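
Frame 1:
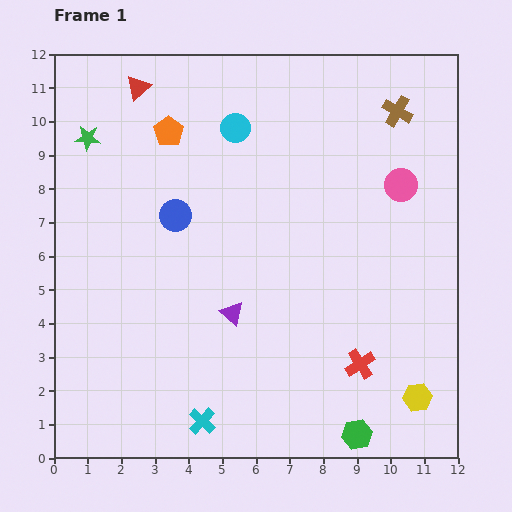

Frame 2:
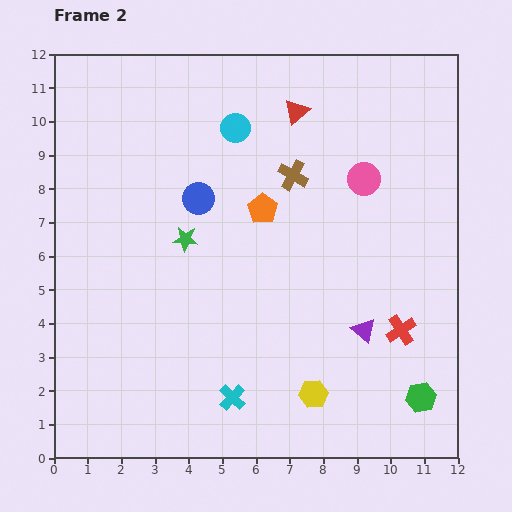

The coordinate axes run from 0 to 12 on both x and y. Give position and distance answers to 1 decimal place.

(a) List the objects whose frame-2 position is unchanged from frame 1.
the cyan circle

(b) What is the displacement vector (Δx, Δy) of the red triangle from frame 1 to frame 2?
(4.7, -0.7)

The red triangle was at (2.5, 11.0) in frame 1 and (7.2, 10.3) in frame 2.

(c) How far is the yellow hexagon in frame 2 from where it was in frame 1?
3.1

The yellow hexagon moved from (10.8, 1.8) to (7.7, 1.9), a distance of √(3.1² + 0.1²) ≈ 3.1.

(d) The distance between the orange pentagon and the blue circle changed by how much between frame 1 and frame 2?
-0.6

Distance in frame 1: 2.5. Distance in frame 2: 1.9.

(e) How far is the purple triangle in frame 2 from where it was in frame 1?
3.9

The purple triangle moved from (5.3, 4.3) to (9.2, 3.8), a distance of √(3.9² + 0.5²) ≈ 3.9.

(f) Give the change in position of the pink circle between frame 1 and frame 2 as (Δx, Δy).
(-1.1, 0.2)

The pink circle was at (10.3, 8.1) in frame 1 and (9.2, 8.3) in frame 2.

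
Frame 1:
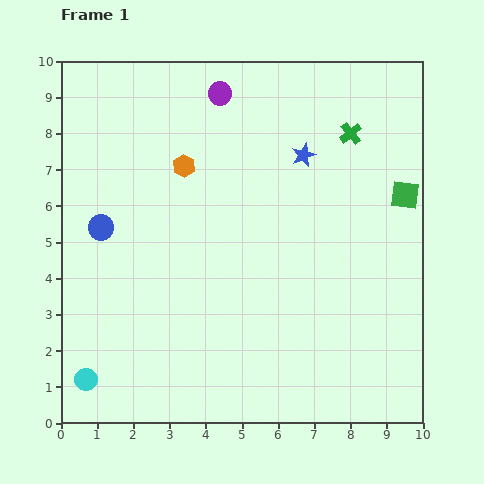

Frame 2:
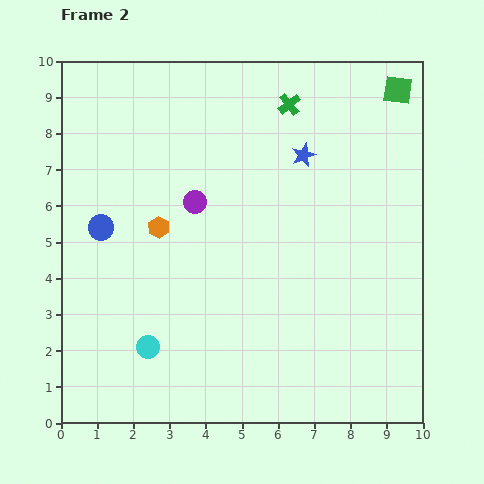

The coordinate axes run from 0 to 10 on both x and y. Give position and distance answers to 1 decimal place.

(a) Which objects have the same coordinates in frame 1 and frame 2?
the blue circle, the blue star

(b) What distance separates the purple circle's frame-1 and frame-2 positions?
3.1

The purple circle moved from (4.4, 9.1) to (3.7, 6.1), a distance of √(0.7² + 3.0²) ≈ 3.1.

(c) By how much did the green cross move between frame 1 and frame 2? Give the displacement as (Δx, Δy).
(-1.7, 0.8)

The green cross was at (8.0, 8.0) in frame 1 and (6.3, 8.8) in frame 2.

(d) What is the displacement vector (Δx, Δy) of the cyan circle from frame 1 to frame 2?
(1.7, 0.9)

The cyan circle was at (0.7, 1.2) in frame 1 and (2.4, 2.1) in frame 2.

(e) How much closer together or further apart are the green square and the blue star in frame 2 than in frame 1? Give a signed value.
+0.2

Distance in frame 1: 3.0. Distance in frame 2: 3.2.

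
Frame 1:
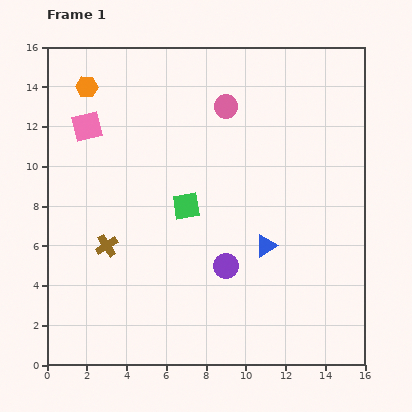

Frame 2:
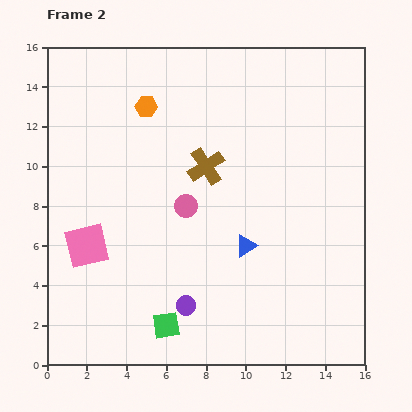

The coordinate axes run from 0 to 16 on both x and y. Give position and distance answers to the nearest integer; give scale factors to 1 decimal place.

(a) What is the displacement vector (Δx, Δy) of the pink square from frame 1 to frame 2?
(0, -6)

The pink square was at (2, 12) in frame 1 and (2, 6) in frame 2.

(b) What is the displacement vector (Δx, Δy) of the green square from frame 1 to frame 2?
(-1, -6)

The green square was at (7, 8) in frame 1 and (6, 2) in frame 2.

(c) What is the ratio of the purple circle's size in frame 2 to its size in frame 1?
0.8×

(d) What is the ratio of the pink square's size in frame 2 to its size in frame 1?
1.4×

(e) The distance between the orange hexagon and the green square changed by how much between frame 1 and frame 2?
+3

Distance in frame 1: 8. Distance in frame 2: 11.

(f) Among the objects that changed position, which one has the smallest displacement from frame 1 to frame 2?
the blue triangle

(moved 1)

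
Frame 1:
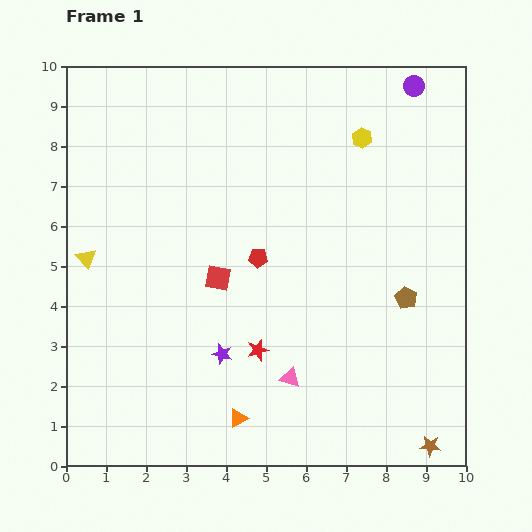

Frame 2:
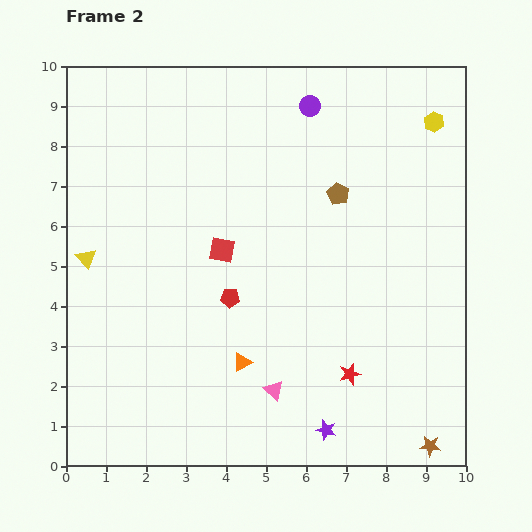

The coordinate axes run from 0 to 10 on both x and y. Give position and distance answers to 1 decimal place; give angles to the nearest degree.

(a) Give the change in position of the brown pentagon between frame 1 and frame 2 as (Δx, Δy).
(-1.7, 2.6)

The brown pentagon was at (8.5, 4.2) in frame 1 and (6.8, 6.8) in frame 2.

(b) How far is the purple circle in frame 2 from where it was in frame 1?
2.6

The purple circle moved from (8.7, 9.5) to (6.1, 9.0), a distance of √(2.6² + 0.5²) ≈ 2.6.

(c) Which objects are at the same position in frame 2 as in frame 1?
the yellow triangle, the brown star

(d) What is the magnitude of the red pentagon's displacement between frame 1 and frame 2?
1.2

The red pentagon moved from (4.8, 5.2) to (4.1, 4.2), a distance of √(0.7² + 1.0²) ≈ 1.2.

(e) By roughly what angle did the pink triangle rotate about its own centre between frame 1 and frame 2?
26° clockwise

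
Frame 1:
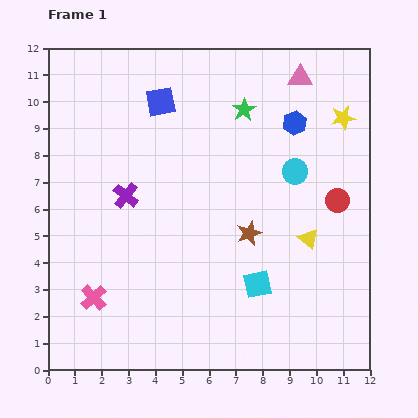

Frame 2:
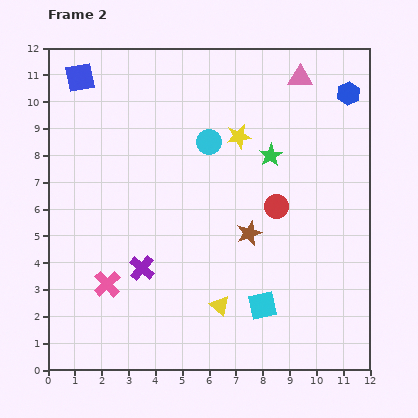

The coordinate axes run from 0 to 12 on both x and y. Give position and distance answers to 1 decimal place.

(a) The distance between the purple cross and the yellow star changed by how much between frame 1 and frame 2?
-2.5

Distance in frame 1: 8.6. Distance in frame 2: 6.1.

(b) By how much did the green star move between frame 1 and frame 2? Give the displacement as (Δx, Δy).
(1.0, -1.7)

The green star was at (7.3, 9.7) in frame 1 and (8.3, 8.0) in frame 2.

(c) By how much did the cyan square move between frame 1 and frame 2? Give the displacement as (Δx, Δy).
(0.2, -0.8)

The cyan square was at (7.8, 3.2) in frame 1 and (8.0, 2.4) in frame 2.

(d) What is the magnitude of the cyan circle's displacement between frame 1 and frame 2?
3.4

The cyan circle moved from (9.2, 7.4) to (6.0, 8.5), a distance of √(3.2² + 1.1²) ≈ 3.4.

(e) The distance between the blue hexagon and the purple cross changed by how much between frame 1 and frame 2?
+3.2

Distance in frame 1: 6.9. Distance in frame 2: 10.1.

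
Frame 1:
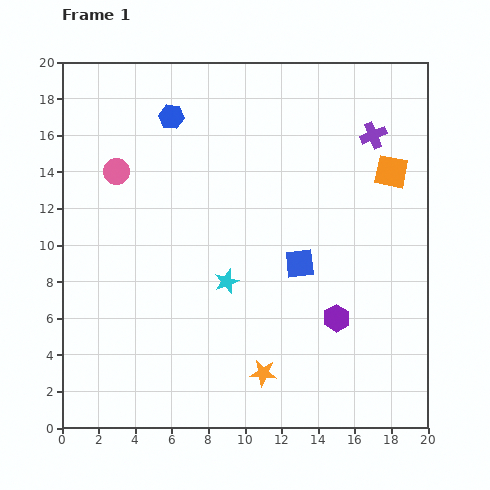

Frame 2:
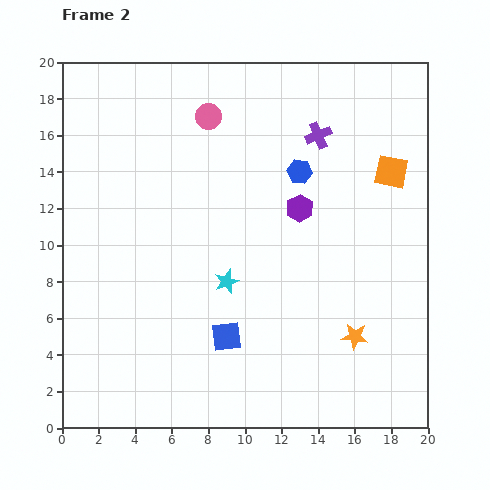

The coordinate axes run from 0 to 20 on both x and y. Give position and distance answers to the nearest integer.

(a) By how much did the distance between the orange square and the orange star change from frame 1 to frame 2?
-4

Distance in frame 1: 13. Distance in frame 2: 9.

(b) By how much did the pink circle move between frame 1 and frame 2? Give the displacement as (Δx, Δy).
(5, 3)

The pink circle was at (3, 14) in frame 1 and (8, 17) in frame 2.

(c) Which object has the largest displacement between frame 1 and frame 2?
the blue hexagon

(moved 8; next 6)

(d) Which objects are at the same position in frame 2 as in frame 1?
the orange square, the cyan star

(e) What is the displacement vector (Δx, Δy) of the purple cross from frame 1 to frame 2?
(-3, 0)

The purple cross was at (17, 16) in frame 1 and (14, 16) in frame 2.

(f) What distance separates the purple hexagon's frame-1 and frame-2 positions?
6

The purple hexagon moved from (15, 6) to (13, 12), a distance of √(2² + 6²) ≈ 6.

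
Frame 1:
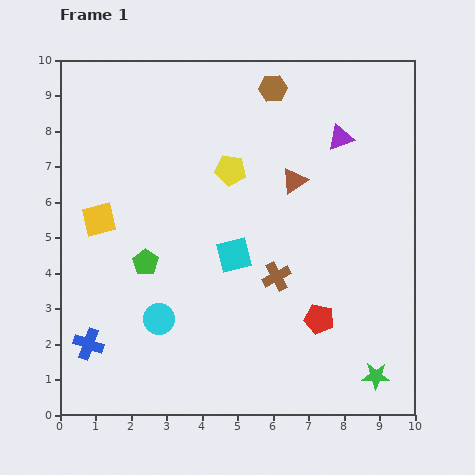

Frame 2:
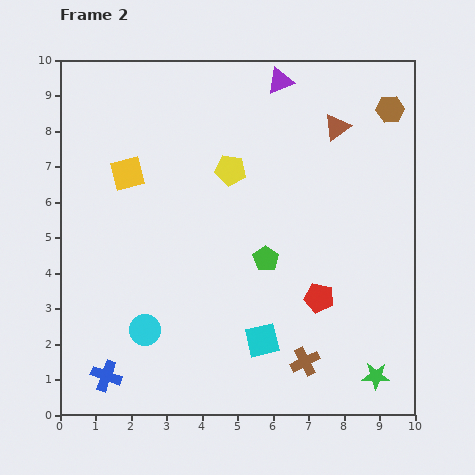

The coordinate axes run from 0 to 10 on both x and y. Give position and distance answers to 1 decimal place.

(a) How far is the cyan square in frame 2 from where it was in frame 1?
2.5

The cyan square moved from (4.9, 4.5) to (5.7, 2.1), a distance of √(0.8² + 2.4²) ≈ 2.5.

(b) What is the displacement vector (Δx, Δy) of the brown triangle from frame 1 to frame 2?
(1.2, 1.5)

The brown triangle was at (6.6, 6.6) in frame 1 and (7.8, 8.1) in frame 2.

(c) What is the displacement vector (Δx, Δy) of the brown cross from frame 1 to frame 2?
(0.8, -2.4)

The brown cross was at (6.1, 3.9) in frame 1 and (6.9, 1.5) in frame 2.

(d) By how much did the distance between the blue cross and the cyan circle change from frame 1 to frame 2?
-0.4

Distance in frame 1: 2.1. Distance in frame 2: 1.7.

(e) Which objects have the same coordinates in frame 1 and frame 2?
the yellow pentagon, the green star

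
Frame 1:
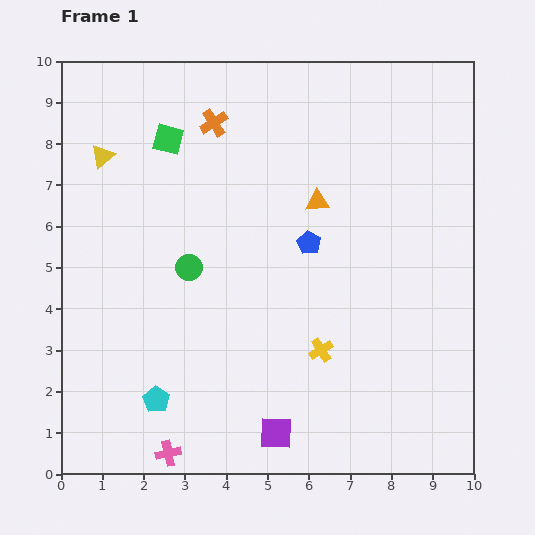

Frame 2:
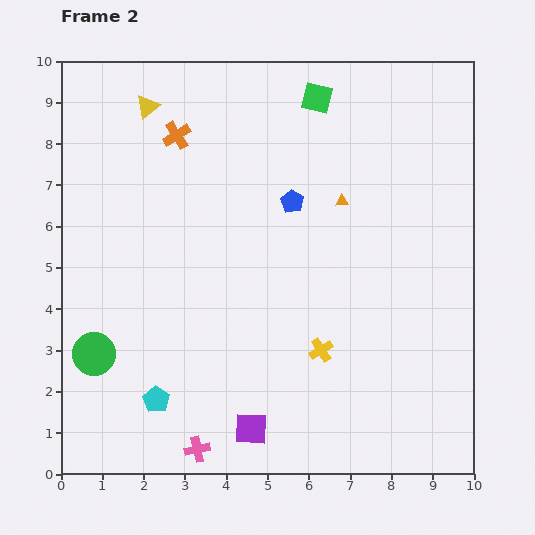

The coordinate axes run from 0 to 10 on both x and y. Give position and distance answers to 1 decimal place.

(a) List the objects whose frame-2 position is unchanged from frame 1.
the yellow cross, the cyan pentagon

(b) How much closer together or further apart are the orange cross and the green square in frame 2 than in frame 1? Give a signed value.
+2.3

Distance in frame 1: 1.2. Distance in frame 2: 3.5.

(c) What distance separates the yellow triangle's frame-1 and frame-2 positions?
1.6

The yellow triangle moved from (1.0, 7.7) to (2.1, 8.9), a distance of √(1.1² + 1.2²) ≈ 1.6.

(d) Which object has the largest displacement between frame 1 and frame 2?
the green square

(moved 3.7; next 3.1)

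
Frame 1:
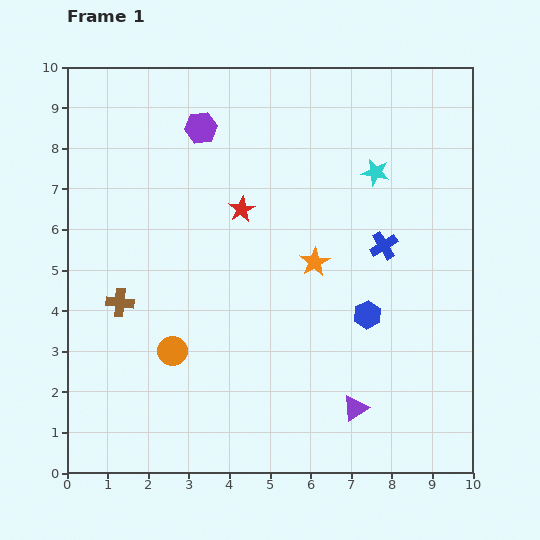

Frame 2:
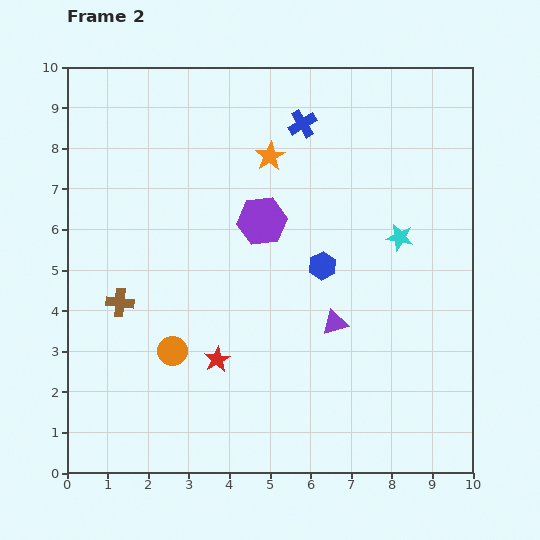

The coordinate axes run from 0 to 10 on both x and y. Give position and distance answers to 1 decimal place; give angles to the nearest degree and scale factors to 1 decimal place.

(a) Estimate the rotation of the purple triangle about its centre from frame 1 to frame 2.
17° clockwise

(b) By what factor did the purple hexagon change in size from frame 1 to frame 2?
1.5×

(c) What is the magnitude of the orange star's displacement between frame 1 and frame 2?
2.8

The orange star moved from (6.1, 5.2) to (5.0, 7.8), a distance of √(1.1² + 2.6²) ≈ 2.8.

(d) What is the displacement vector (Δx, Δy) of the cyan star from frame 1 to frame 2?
(0.6, -1.6)

The cyan star was at (7.6, 7.4) in frame 1 and (8.2, 5.8) in frame 2.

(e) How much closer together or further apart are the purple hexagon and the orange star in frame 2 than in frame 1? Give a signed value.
-2.7

Distance in frame 1: 4.3. Distance in frame 2: 1.6.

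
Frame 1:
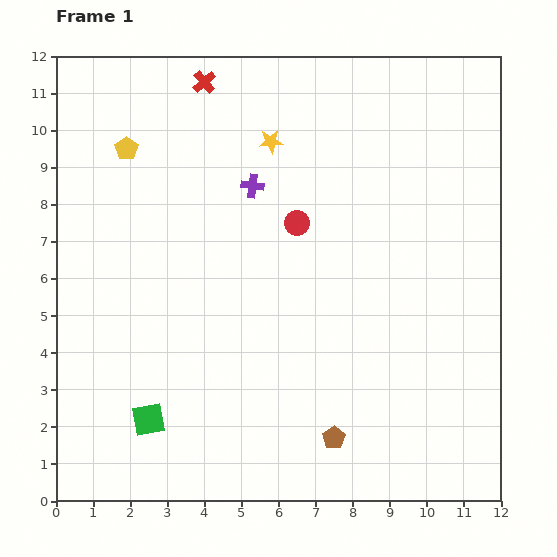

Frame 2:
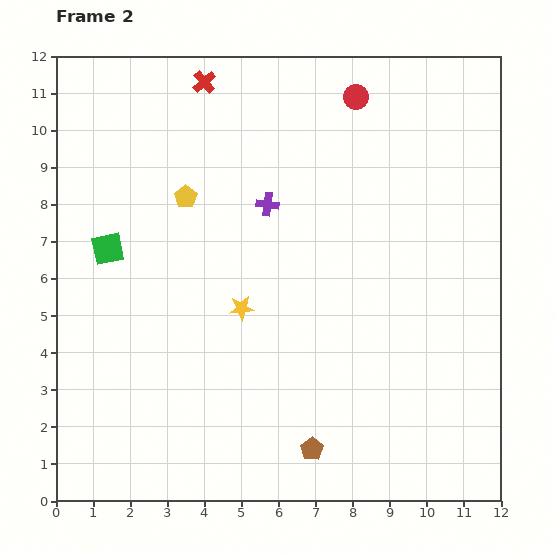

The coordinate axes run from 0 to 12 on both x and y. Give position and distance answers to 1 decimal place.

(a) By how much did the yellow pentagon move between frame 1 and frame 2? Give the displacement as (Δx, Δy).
(1.6, -1.3)

The yellow pentagon was at (1.9, 9.5) in frame 1 and (3.5, 8.2) in frame 2.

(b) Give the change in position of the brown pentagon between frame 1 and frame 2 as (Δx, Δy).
(-0.6, -0.3)

The brown pentagon was at (7.5, 1.7) in frame 1 and (6.9, 1.4) in frame 2.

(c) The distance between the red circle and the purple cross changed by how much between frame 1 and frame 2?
+2.2

Distance in frame 1: 1.6. Distance in frame 2: 3.8.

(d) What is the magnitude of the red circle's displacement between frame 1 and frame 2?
3.8

The red circle moved from (6.5, 7.5) to (8.1, 10.9), a distance of √(1.6² + 3.4²) ≈ 3.8.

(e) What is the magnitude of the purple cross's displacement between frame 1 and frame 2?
0.6

The purple cross moved from (5.3, 8.5) to (5.7, 8.0), a distance of √(0.4² + 0.5²) ≈ 0.6.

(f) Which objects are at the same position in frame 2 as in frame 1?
the red cross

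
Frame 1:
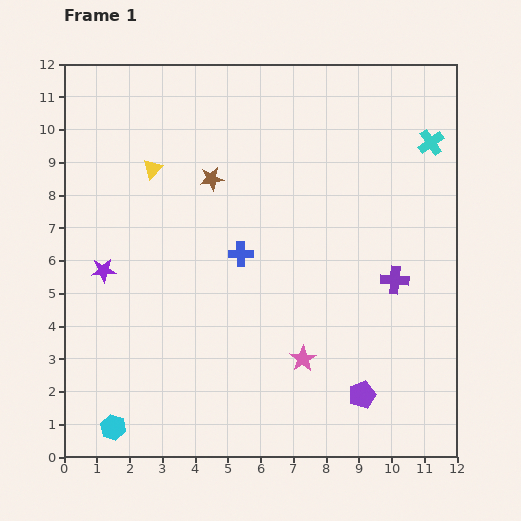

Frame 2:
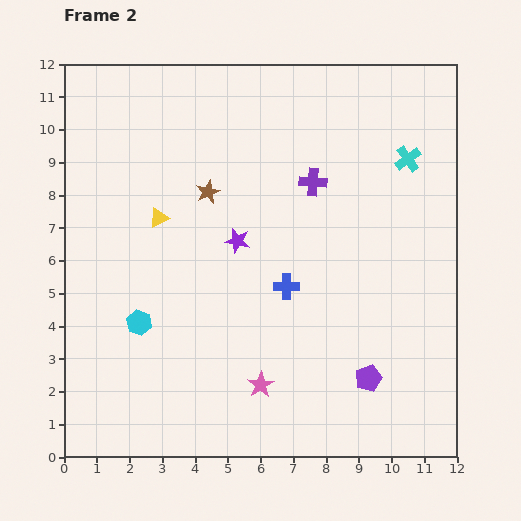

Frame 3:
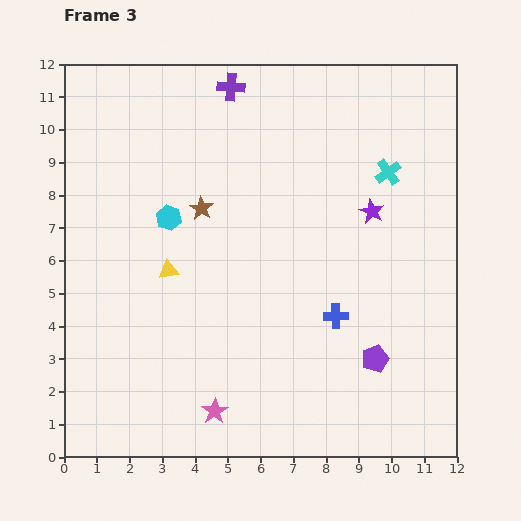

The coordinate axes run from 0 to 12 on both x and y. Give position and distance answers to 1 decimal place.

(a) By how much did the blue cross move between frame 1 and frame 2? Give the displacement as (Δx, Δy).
(1.4, -1.0)

The blue cross was at (5.4, 6.2) in frame 1 and (6.8, 5.2) in frame 2.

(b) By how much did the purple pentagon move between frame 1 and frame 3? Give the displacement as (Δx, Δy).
(0.4, 1.1)

The purple pentagon was at (9.1, 1.9) in frame 1 and (9.5, 3.0) in frame 3.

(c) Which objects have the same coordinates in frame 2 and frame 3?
none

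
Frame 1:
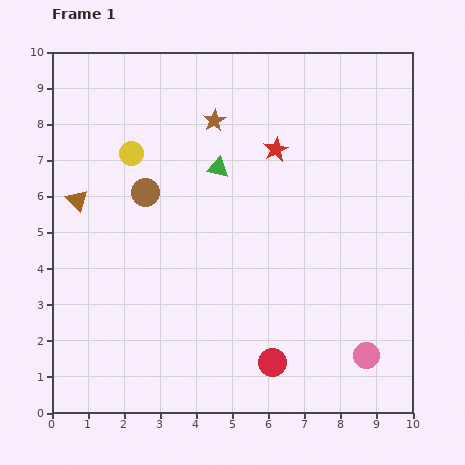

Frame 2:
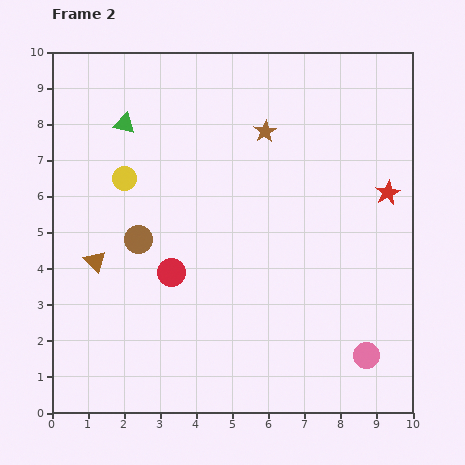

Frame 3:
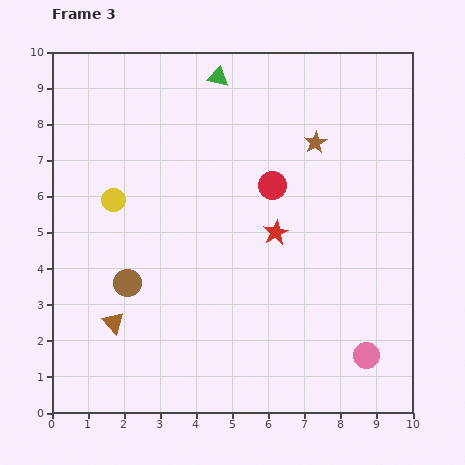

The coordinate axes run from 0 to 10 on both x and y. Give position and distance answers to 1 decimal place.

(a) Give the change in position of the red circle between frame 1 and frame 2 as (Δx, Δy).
(-2.8, 2.5)

The red circle was at (6.1, 1.4) in frame 1 and (3.3, 3.9) in frame 2.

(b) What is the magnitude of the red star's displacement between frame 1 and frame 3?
2.3

The red star moved from (6.2, 7.3) to (6.2, 5.0), a distance of √(0.0² + 2.3²) ≈ 2.3.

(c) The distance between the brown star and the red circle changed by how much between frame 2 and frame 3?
-3.0

Distance in frame 2: 4.7. Distance in frame 3: 1.7.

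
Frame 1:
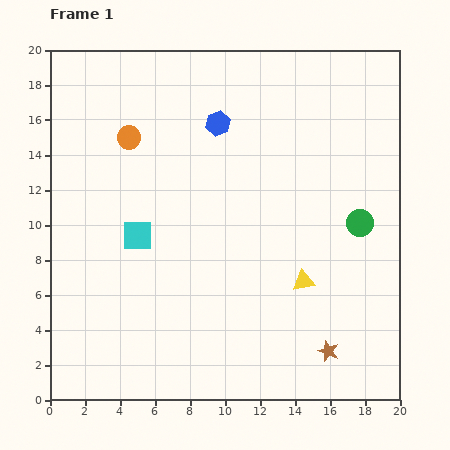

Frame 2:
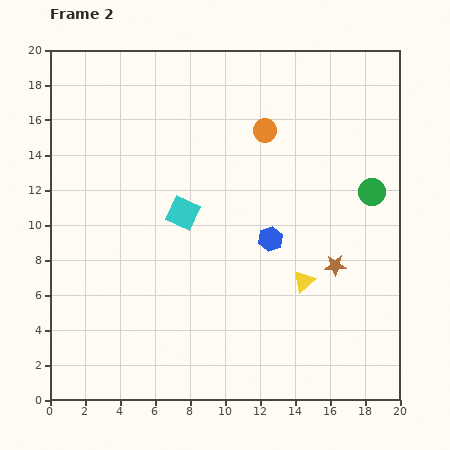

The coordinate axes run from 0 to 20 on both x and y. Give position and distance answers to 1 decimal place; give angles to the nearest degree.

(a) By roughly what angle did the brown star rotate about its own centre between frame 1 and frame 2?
23° counter-clockwise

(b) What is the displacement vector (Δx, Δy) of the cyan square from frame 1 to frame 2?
(2.6, 1.3)

The cyan square was at (5.0, 9.4) in frame 1 and (7.6, 10.7) in frame 2.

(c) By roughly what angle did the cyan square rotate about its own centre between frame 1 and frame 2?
26° clockwise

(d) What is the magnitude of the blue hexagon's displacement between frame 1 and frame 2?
7.2

The blue hexagon moved from (9.6, 15.8) to (12.6, 9.2), a distance of √(3.0² + 6.6²) ≈ 7.2.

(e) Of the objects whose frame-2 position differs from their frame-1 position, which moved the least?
the green circle

(moved 1.9)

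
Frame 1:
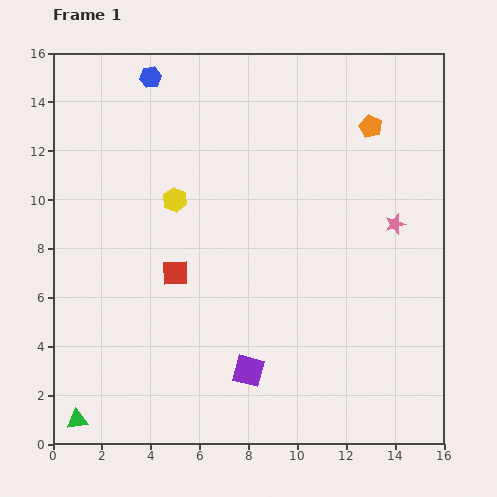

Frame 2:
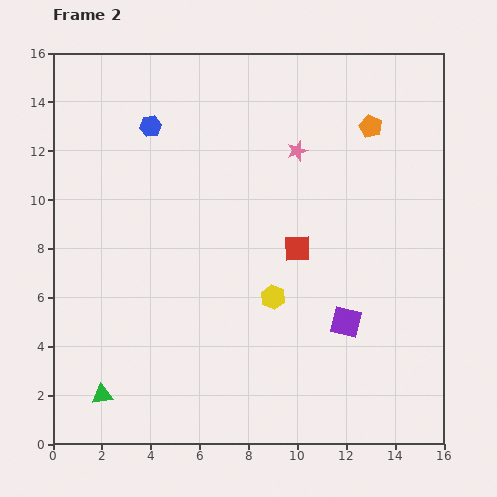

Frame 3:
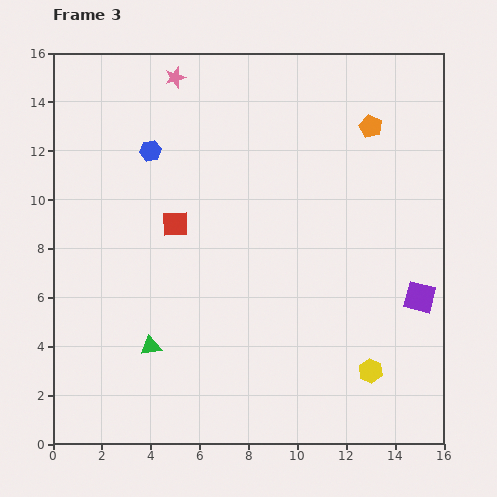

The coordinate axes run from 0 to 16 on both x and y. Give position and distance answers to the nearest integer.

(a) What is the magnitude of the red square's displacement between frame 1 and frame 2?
5

The red square moved from (5, 7) to (10, 8), a distance of √(5² + 1²) ≈ 5.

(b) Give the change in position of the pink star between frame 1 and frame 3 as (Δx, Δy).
(-9, 6)

The pink star was at (14, 9) in frame 1 and (5, 15) in frame 3.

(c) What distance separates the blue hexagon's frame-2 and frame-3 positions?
1

The blue hexagon moved from (4, 13) to (4, 12), a distance of √(0² + 1²) ≈ 1.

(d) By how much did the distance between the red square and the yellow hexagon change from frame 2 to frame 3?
+8

Distance in frame 2: 2. Distance in frame 3: 10.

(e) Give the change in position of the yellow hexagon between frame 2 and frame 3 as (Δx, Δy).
(4, -3)

The yellow hexagon was at (9, 6) in frame 2 and (13, 3) in frame 3.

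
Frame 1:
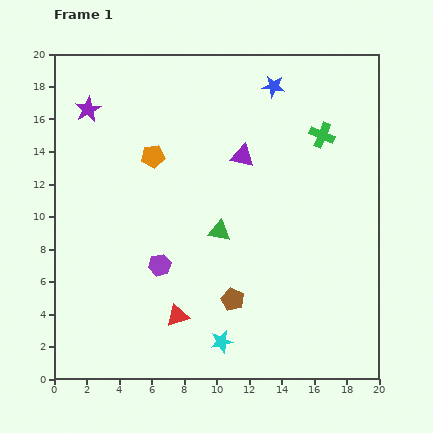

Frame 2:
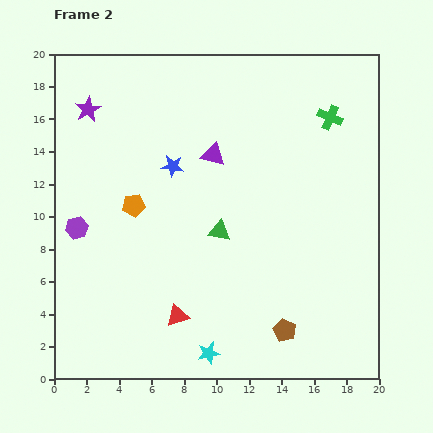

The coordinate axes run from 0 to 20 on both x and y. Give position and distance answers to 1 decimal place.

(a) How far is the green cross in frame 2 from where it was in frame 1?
1.2

The green cross moved from (16.5, 15.0) to (17.0, 16.1), a distance of √(0.5² + 1.1²) ≈ 1.2.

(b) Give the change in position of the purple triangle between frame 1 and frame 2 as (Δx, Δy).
(-1.8, 0.1)

The purple triangle was at (11.6, 13.7) in frame 1 and (9.8, 13.8) in frame 2.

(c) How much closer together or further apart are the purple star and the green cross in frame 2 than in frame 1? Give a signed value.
+0.4

Distance in frame 1: 14.5. Distance in frame 2: 14.9.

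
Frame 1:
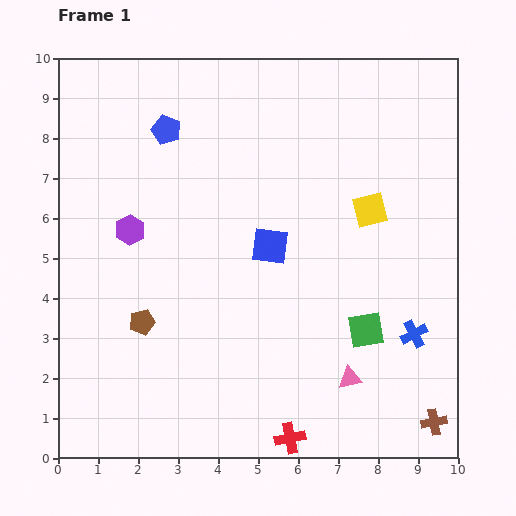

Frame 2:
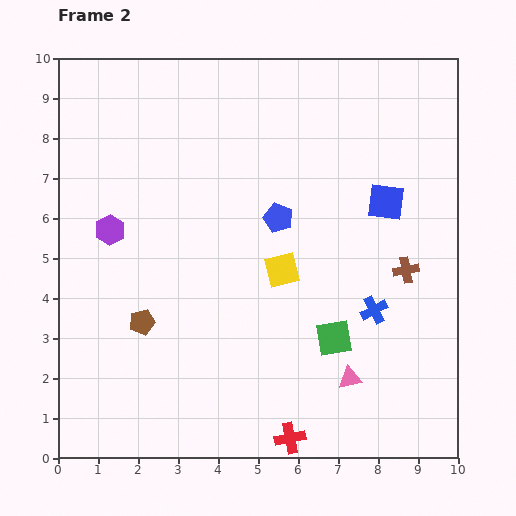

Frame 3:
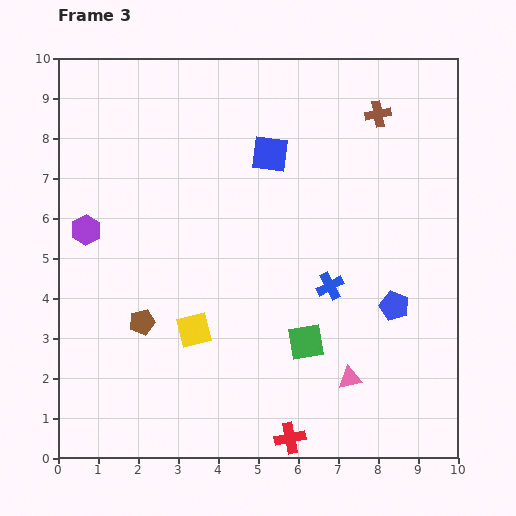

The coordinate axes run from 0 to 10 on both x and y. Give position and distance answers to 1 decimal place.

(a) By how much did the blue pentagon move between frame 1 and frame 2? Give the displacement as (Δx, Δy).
(2.8, -2.2)

The blue pentagon was at (2.7, 8.2) in frame 1 and (5.5, 6.0) in frame 2.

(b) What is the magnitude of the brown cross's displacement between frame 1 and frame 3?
7.8

The brown cross moved from (9.4, 0.9) to (8.0, 8.6), a distance of √(1.4² + 7.7²) ≈ 7.8.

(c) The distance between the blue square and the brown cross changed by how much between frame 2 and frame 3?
+1.1

Distance in frame 2: 1.8. Distance in frame 3: 2.9.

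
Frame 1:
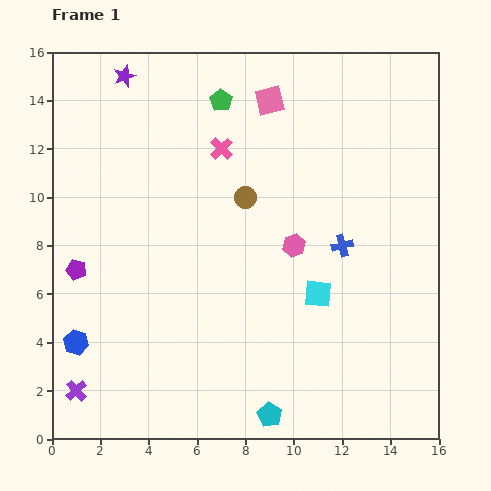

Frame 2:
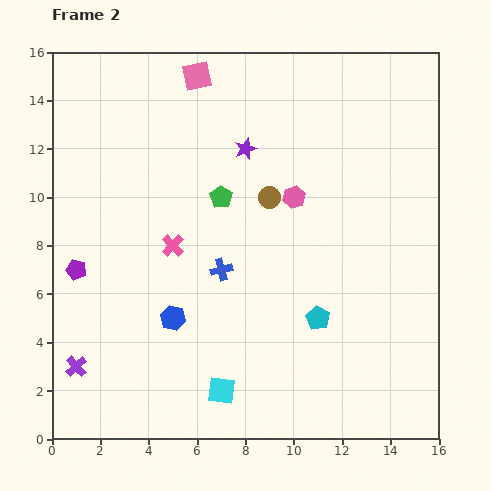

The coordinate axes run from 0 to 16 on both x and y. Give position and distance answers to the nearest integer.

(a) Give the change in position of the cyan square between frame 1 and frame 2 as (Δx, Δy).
(-4, -4)

The cyan square was at (11, 6) in frame 1 and (7, 2) in frame 2.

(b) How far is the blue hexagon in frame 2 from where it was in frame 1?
4

The blue hexagon moved from (1, 4) to (5, 5), a distance of √(4² + 1²) ≈ 4.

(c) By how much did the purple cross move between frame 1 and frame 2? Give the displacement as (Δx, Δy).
(0, 1)

The purple cross was at (1, 2) in frame 1 and (1, 3) in frame 2.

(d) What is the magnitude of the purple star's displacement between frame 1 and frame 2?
6

The purple star moved from (3, 15) to (8, 12), a distance of √(5² + 3²) ≈ 6.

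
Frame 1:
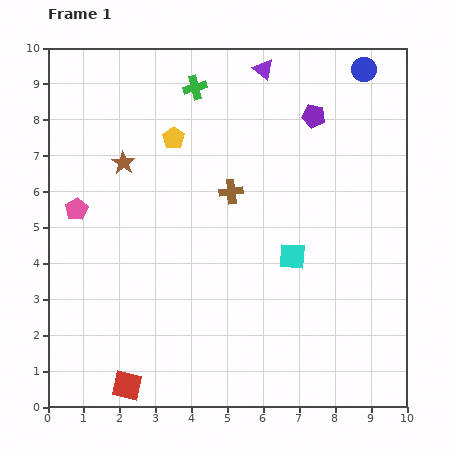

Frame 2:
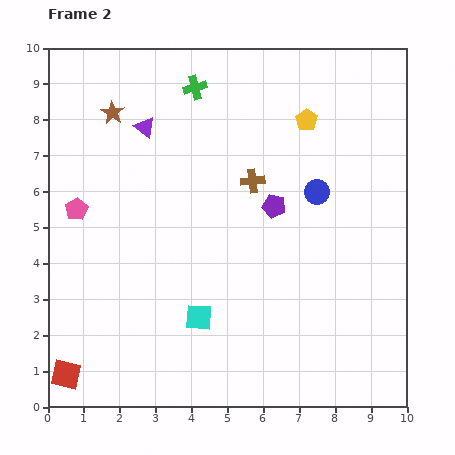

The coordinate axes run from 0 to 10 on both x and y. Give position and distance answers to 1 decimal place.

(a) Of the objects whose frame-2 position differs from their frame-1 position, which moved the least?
the brown cross

(moved 0.7)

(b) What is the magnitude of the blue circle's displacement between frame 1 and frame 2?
3.6

The blue circle moved from (8.8, 9.4) to (7.5, 6.0), a distance of √(1.3² + 3.4²) ≈ 3.6.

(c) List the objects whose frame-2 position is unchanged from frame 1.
the green cross, the pink pentagon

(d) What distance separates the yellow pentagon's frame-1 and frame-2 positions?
3.7

The yellow pentagon moved from (3.5, 7.5) to (7.2, 8.0), a distance of √(3.7² + 0.5²) ≈ 3.7.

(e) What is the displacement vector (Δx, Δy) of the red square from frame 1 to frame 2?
(-1.7, 0.3)

The red square was at (2.2, 0.6) in frame 1 and (0.5, 0.9) in frame 2.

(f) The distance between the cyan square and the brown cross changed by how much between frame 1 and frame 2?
+1.6

Distance in frame 1: 2.5. Distance in frame 2: 4.1.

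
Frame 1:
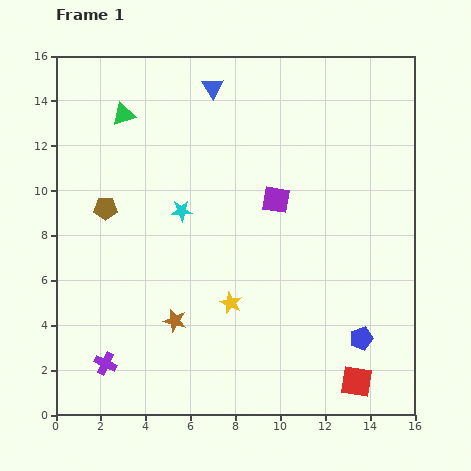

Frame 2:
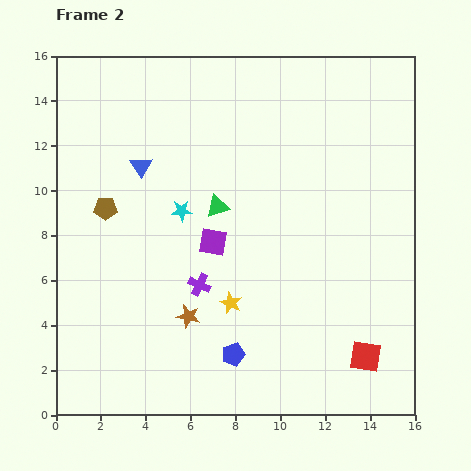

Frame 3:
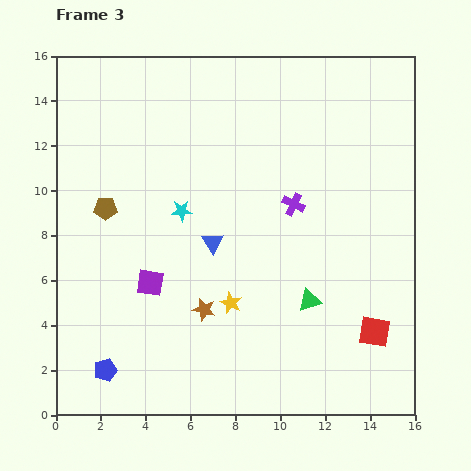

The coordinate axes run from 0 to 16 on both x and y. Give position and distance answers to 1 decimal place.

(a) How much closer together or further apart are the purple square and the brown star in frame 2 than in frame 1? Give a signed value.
-3.5

Distance in frame 1: 7.0. Distance in frame 2: 3.5.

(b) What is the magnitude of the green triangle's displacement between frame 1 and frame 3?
11.7

The green triangle moved from (3.0, 13.4) to (11.3, 5.1), a distance of √(8.3² + 8.3²) ≈ 11.7.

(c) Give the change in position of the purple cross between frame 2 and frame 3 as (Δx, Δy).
(4.2, 3.6)

The purple cross was at (6.4, 5.8) in frame 2 and (10.6, 9.4) in frame 3.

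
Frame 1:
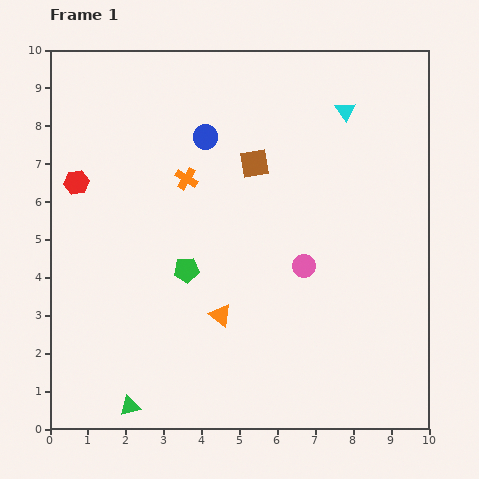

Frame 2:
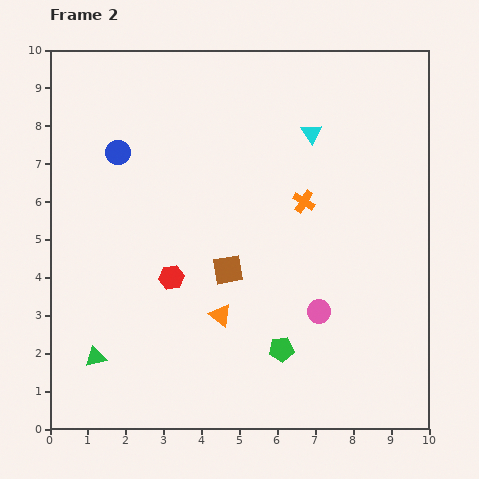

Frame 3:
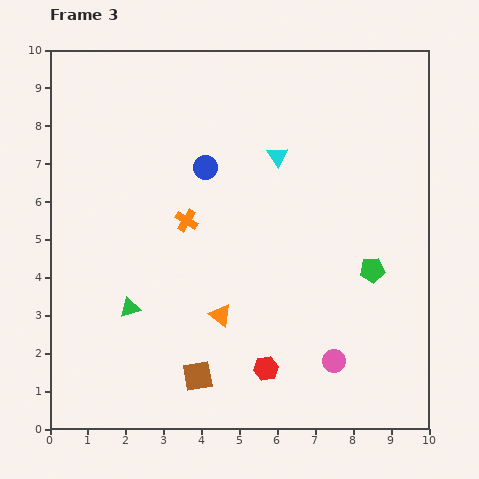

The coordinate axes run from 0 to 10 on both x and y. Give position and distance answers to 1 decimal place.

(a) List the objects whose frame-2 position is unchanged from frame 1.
the orange triangle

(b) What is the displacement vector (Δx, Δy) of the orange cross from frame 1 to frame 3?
(0.0, -1.1)

The orange cross was at (3.6, 6.6) in frame 1 and (3.6, 5.5) in frame 3.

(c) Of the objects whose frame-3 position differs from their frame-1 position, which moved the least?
the blue circle

(moved 0.8)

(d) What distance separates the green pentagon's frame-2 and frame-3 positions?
3.2

The green pentagon moved from (6.1, 2.1) to (8.5, 4.2), a distance of √(2.4² + 2.1²) ≈ 3.2.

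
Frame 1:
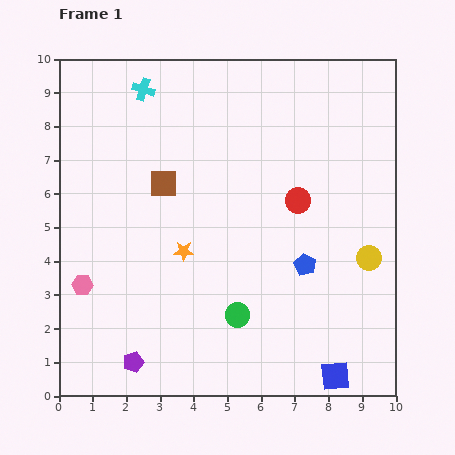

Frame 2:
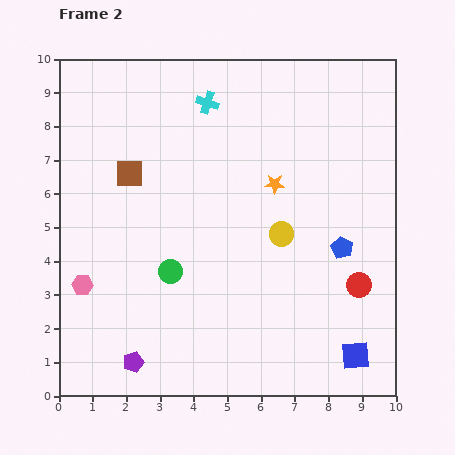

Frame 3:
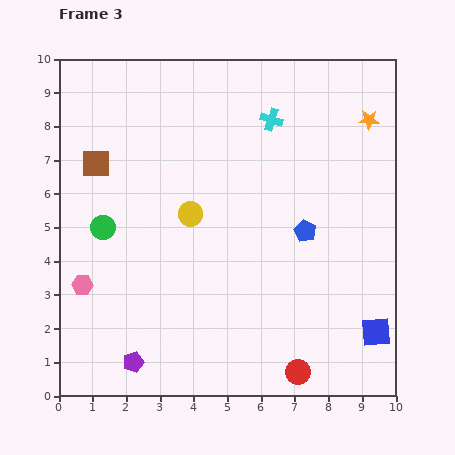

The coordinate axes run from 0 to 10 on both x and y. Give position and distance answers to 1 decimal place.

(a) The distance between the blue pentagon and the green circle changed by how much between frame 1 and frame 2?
+2.6

Distance in frame 1: 2.5. Distance in frame 2: 5.1.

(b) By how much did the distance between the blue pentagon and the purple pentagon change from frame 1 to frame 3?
+0.5

Distance in frame 1: 5.9. Distance in frame 3: 6.4.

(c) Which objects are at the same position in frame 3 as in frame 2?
the purple pentagon, the pink hexagon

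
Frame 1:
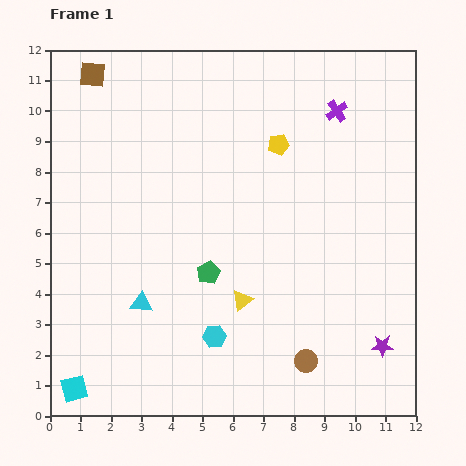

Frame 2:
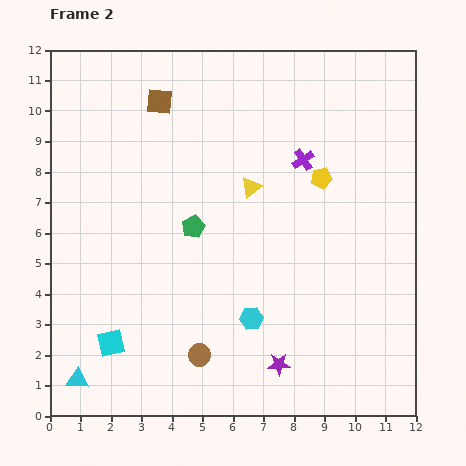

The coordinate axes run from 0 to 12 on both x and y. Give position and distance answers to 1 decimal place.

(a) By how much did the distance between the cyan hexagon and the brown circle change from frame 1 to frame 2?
-1.0

Distance in frame 1: 3.1. Distance in frame 2: 2.1.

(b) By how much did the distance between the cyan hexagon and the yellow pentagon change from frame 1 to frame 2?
-1.5

Distance in frame 1: 6.6. Distance in frame 2: 5.1.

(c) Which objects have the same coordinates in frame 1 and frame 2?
none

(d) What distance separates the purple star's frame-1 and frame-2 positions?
3.5

The purple star moved from (10.9, 2.3) to (7.5, 1.7), a distance of √(3.4² + 0.6²) ≈ 3.5.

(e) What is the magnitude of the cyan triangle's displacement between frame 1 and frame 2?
3.3

The cyan triangle moved from (3.0, 3.7) to (0.9, 1.2), a distance of √(2.1² + 2.5²) ≈ 3.3.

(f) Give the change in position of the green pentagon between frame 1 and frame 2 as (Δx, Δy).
(-0.5, 1.5)

The green pentagon was at (5.2, 4.7) in frame 1 and (4.7, 6.2) in frame 2.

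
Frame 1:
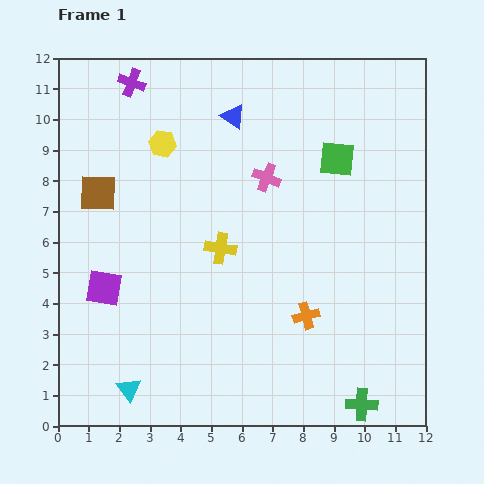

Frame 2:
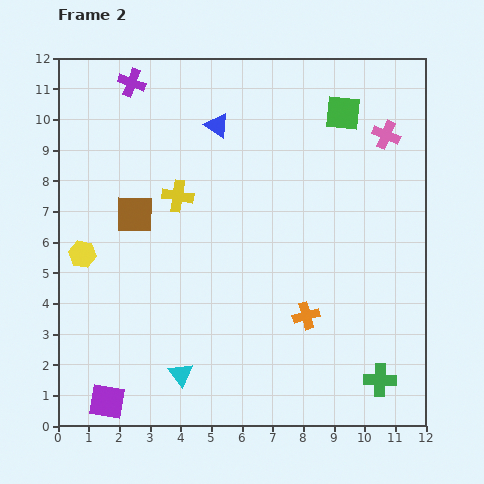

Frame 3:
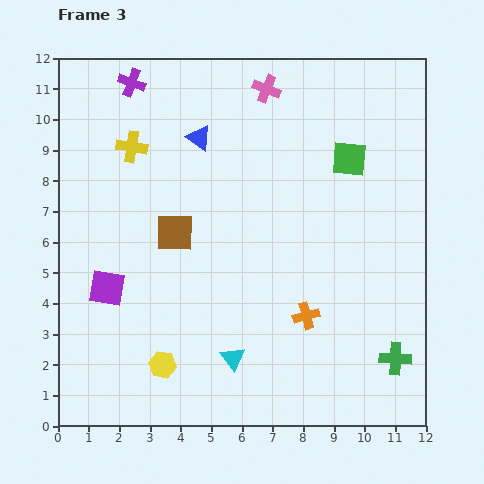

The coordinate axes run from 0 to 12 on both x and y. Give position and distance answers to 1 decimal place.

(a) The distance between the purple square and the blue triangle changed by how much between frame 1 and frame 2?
+2.7

Distance in frame 1: 7.0. Distance in frame 2: 9.7.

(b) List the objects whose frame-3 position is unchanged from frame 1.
the purple cross, the orange cross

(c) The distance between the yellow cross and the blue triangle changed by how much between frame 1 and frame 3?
-2.1

Distance in frame 1: 4.3. Distance in frame 3: 2.2.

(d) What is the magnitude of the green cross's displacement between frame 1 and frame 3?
1.9

The green cross moved from (9.9, 0.7) to (11.0, 2.2), a distance of √(1.1² + 1.5²) ≈ 1.9.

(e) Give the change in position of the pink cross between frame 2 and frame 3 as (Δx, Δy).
(-3.9, 1.5)

The pink cross was at (10.7, 9.5) in frame 2 and (6.8, 11.0) in frame 3.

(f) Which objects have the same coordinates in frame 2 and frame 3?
the purple cross, the orange cross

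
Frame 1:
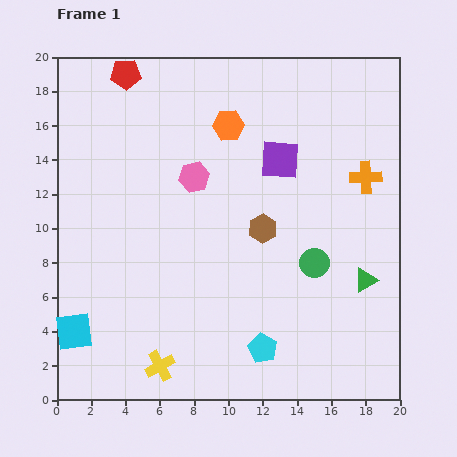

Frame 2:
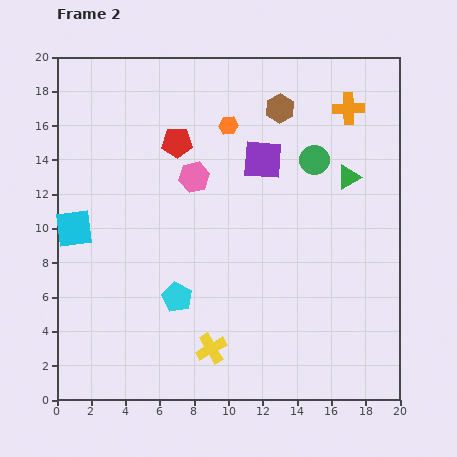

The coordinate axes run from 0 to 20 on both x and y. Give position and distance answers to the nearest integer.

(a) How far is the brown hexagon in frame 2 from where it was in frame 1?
7

The brown hexagon moved from (12, 10) to (13, 17), a distance of √(1² + 7²) ≈ 7.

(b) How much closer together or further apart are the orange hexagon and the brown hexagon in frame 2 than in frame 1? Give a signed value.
-3

Distance in frame 1: 6. Distance in frame 2: 3.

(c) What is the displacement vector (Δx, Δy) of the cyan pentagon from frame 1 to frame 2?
(-5, 3)

The cyan pentagon was at (12, 3) in frame 1 and (7, 6) in frame 2.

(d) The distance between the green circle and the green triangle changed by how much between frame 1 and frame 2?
-1

Distance in frame 1: 3. Distance in frame 2: 2.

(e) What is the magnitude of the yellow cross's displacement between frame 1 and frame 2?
3

The yellow cross moved from (6, 2) to (9, 3), a distance of √(3² + 1²) ≈ 3.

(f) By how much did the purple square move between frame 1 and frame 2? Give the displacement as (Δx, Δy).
(-1, 0)

The purple square was at (13, 14) in frame 1 and (12, 14) in frame 2.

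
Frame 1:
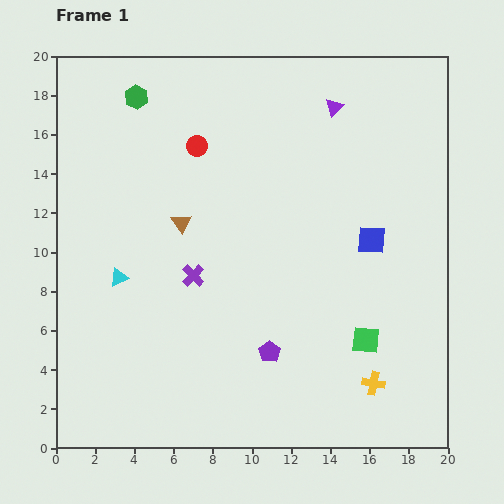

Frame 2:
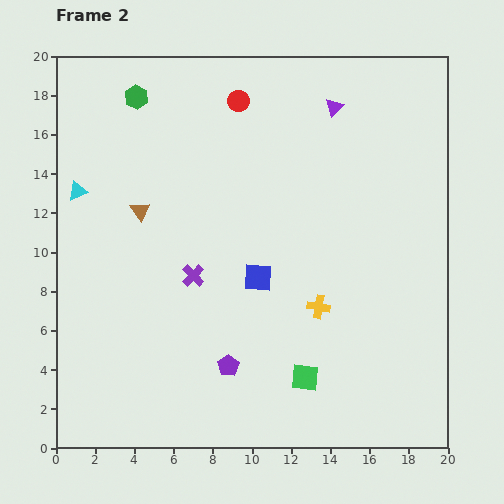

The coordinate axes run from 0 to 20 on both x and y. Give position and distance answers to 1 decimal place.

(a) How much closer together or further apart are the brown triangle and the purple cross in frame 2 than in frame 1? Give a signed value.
+1.5

Distance in frame 1: 2.8. Distance in frame 2: 4.3.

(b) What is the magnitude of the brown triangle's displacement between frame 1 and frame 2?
2.2

The brown triangle moved from (6.4, 11.5) to (4.3, 12.1), a distance of √(2.1² + 0.6²) ≈ 2.2.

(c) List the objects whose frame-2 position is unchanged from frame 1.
the green hexagon, the purple cross, the purple triangle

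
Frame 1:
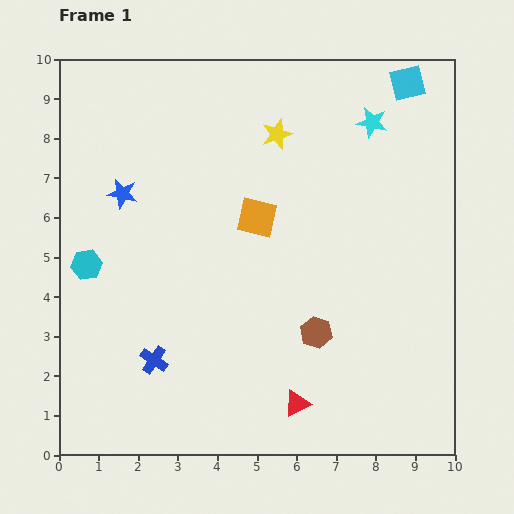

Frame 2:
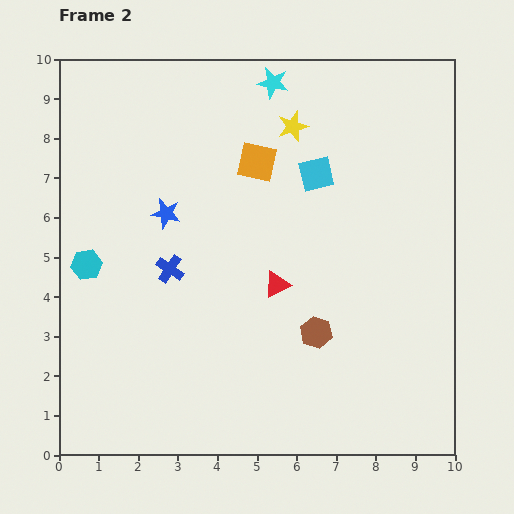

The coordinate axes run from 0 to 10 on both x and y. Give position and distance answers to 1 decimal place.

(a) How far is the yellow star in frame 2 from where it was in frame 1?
0.4

The yellow star moved from (5.5, 8.1) to (5.9, 8.3), a distance of √(0.4² + 0.2²) ≈ 0.4.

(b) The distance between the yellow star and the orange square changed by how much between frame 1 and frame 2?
-0.9

Distance in frame 1: 2.2. Distance in frame 2: 1.3.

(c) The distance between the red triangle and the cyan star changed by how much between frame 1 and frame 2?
-2.2

Distance in frame 1: 7.3. Distance in frame 2: 5.1.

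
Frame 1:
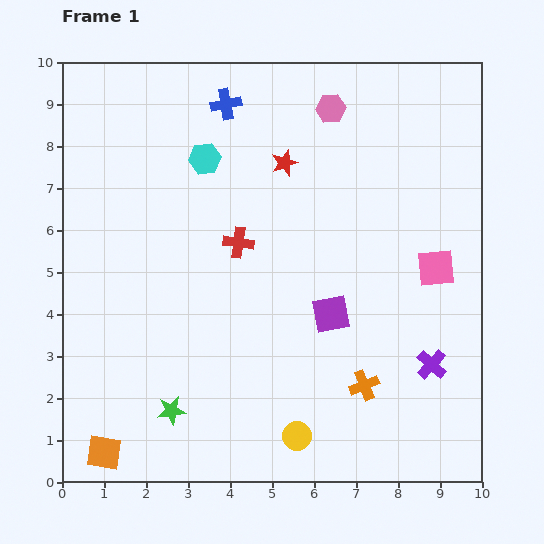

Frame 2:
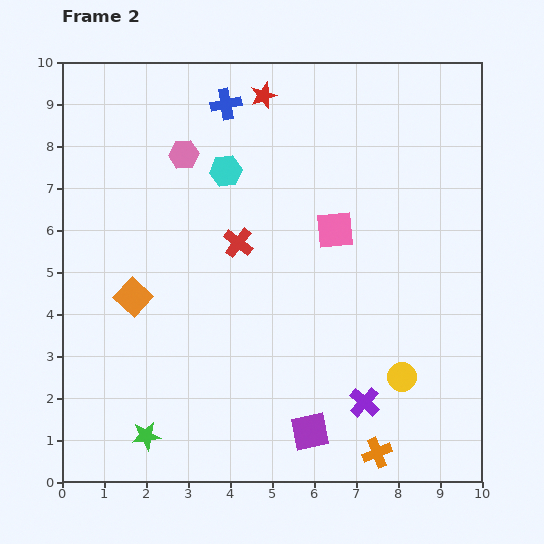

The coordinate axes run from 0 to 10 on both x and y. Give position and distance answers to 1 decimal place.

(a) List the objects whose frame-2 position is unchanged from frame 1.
the red cross, the blue cross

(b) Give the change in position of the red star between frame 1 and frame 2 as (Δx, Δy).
(-0.5, 1.6)

The red star was at (5.3, 7.6) in frame 1 and (4.8, 9.2) in frame 2.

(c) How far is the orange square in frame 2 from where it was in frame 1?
3.8

The orange square moved from (1.0, 0.7) to (1.7, 4.4), a distance of √(0.7² + 3.7²) ≈ 3.8.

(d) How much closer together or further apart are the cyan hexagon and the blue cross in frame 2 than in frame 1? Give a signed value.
+0.2

Distance in frame 1: 1.4. Distance in frame 2: 1.6.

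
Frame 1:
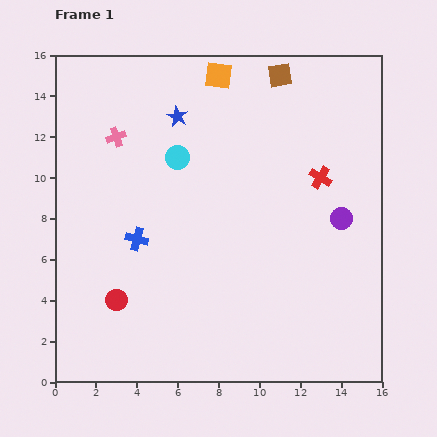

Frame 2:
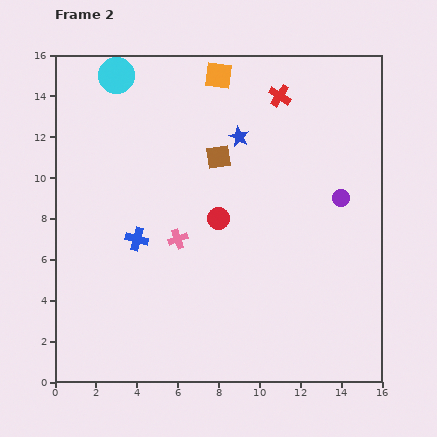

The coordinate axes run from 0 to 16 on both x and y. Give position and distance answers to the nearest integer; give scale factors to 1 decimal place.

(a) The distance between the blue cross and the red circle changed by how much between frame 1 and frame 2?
+1

Distance in frame 1: 3. Distance in frame 2: 4.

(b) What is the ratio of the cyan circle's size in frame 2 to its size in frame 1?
1.5×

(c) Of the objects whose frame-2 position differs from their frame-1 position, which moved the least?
the purple circle

(moved 1)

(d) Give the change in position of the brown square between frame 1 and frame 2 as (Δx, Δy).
(-3, -4)

The brown square was at (11, 15) in frame 1 and (8, 11) in frame 2.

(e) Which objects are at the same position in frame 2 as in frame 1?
the orange square, the blue cross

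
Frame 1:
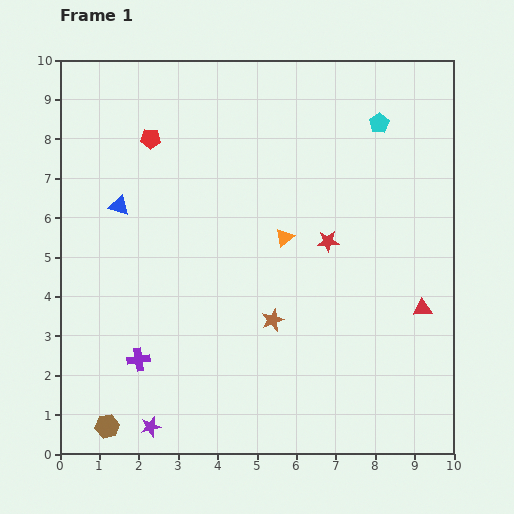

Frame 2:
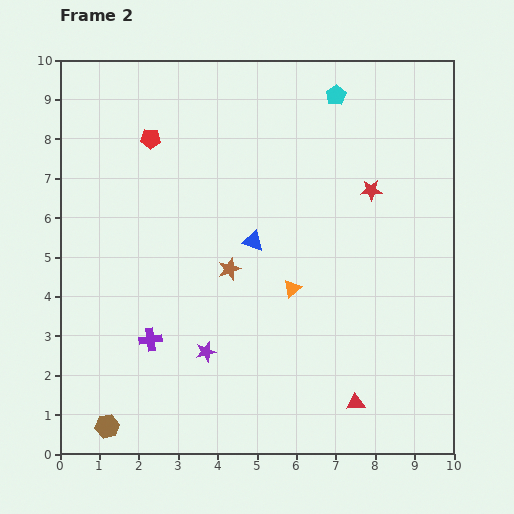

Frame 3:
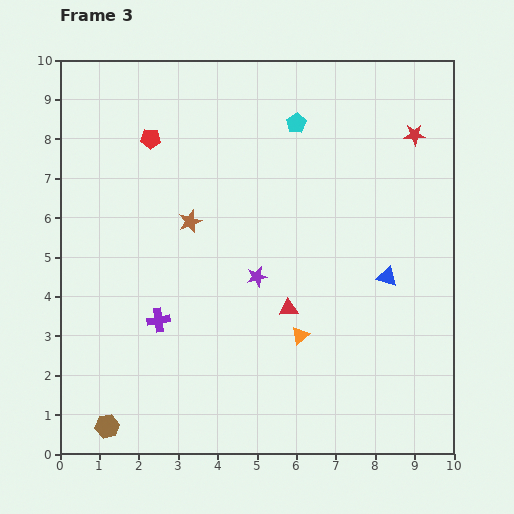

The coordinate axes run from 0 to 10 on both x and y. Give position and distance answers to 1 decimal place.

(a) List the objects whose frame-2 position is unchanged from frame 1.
the red pentagon, the brown hexagon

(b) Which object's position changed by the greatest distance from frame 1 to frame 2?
the blue triangle

(moved 3.5; next 2.9)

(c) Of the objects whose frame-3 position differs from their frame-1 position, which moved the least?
the purple cross

(moved 1.1)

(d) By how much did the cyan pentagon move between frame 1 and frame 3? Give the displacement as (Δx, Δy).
(-2.1, 0.0)

The cyan pentagon was at (8.1, 8.4) in frame 1 and (6.0, 8.4) in frame 3.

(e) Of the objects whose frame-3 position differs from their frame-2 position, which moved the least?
the purple cross

(moved 0.5)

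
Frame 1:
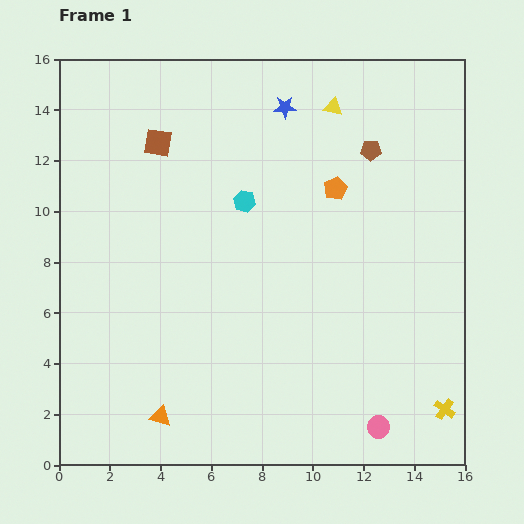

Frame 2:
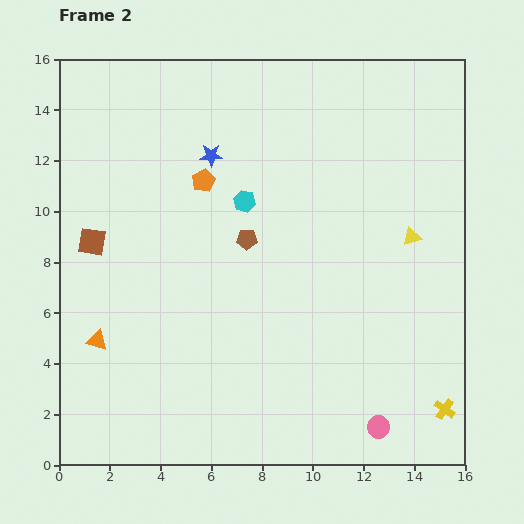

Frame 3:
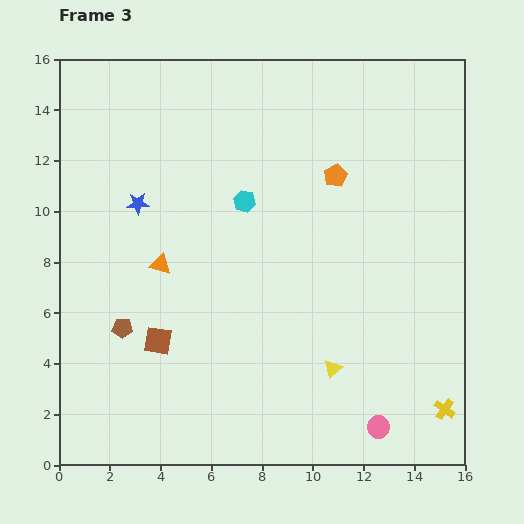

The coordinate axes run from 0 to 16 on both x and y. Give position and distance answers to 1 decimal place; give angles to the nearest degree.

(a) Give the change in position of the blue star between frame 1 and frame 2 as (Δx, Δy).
(-2.9, -1.9)

The blue star was at (8.9, 14.1) in frame 1 and (6.0, 12.2) in frame 2.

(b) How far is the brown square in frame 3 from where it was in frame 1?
7.8

The brown square moved from (3.9, 12.7) to (3.9, 4.9), a distance of √(0.0² + 7.8²) ≈ 7.8.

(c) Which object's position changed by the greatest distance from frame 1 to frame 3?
the brown pentagon

(moved 12.0; next 10.3)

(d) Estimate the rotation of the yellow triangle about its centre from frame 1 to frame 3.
54° counter-clockwise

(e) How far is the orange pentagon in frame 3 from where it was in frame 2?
5.2

The orange pentagon moved from (5.7, 11.2) to (10.9, 11.4), a distance of √(5.2² + 0.2²) ≈ 5.2.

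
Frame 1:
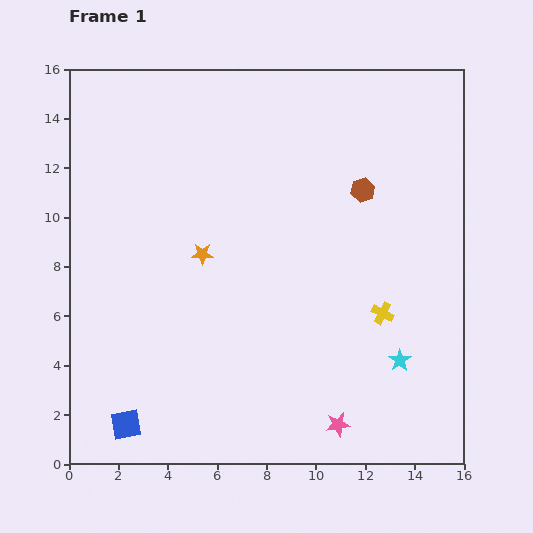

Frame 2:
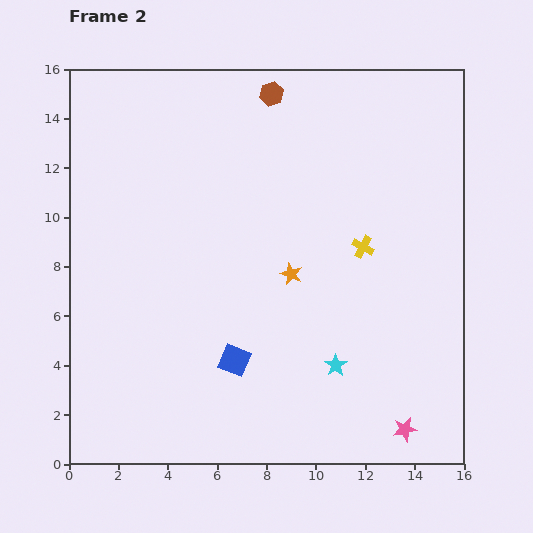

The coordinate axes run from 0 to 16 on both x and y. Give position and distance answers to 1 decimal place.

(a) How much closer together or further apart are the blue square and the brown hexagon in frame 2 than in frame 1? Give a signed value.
-2.6

Distance in frame 1: 13.5. Distance in frame 2: 10.9.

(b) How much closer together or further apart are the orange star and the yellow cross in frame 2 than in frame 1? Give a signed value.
-4.6

Distance in frame 1: 7.7. Distance in frame 2: 3.1.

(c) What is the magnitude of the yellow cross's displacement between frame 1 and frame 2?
2.8

The yellow cross moved from (12.7, 6.1) to (11.9, 8.8), a distance of √(0.8² + 2.7²) ≈ 2.8.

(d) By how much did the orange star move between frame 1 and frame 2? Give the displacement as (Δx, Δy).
(3.6, -0.8)

The orange star was at (5.4, 8.5) in frame 1 and (9.0, 7.7) in frame 2.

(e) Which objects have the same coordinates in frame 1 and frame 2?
none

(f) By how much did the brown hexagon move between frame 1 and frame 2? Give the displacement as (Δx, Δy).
(-3.7, 3.9)

The brown hexagon was at (11.9, 11.1) in frame 1 and (8.2, 15.0) in frame 2.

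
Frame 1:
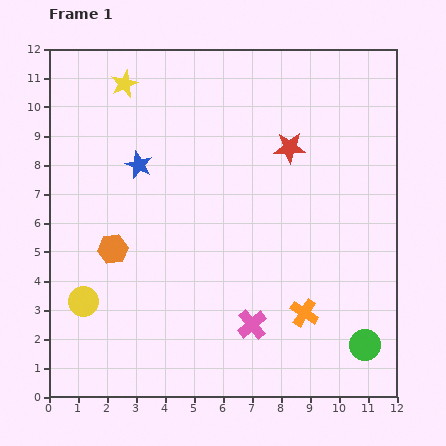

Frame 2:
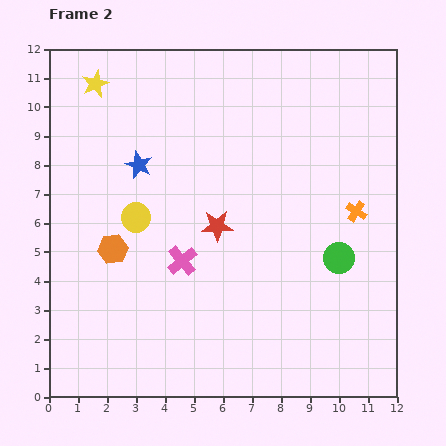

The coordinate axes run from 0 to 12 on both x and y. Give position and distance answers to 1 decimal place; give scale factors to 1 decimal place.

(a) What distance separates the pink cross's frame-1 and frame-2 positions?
3.3

The pink cross moved from (7.0, 2.5) to (4.6, 4.7), a distance of √(2.4² + 2.2²) ≈ 3.3.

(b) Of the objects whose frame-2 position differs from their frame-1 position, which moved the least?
the yellow star

(moved 1.0)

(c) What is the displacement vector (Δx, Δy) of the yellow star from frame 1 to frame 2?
(-1.0, 0.0)

The yellow star was at (2.6, 10.8) in frame 1 and (1.6, 10.8) in frame 2.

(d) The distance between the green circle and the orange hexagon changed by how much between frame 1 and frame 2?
-1.5

Distance in frame 1: 9.3. Distance in frame 2: 7.8.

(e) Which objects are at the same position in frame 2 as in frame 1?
the orange hexagon, the blue star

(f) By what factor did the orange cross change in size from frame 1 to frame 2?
0.7×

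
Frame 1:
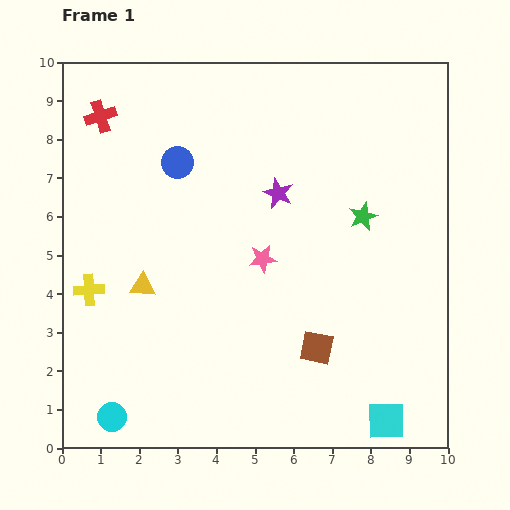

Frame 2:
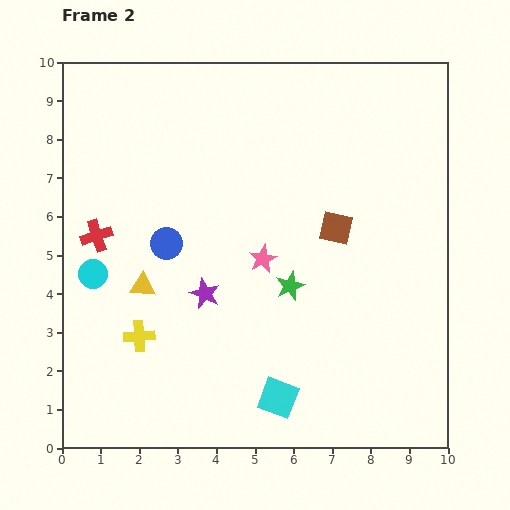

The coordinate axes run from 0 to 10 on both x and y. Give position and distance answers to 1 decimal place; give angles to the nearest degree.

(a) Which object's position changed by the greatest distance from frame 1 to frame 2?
the cyan circle

(moved 3.7; next 3.2)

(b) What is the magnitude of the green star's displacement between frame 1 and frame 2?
2.6

The green star moved from (7.8, 6.0) to (5.9, 4.2), a distance of √(1.9² + 1.8²) ≈ 2.6.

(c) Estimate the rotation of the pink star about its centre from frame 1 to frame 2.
20° counter-clockwise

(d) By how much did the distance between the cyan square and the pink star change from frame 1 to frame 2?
-1.7

Distance in frame 1: 5.3. Distance in frame 2: 3.6.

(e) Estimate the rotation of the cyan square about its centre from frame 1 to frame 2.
22° clockwise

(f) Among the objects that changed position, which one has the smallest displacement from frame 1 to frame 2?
the yellow cross

(moved 1.8)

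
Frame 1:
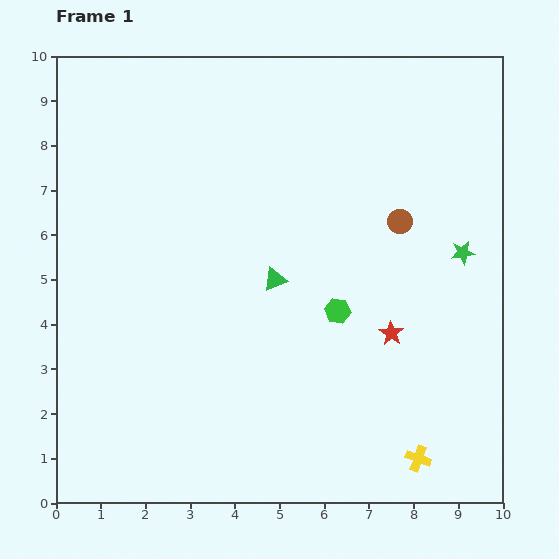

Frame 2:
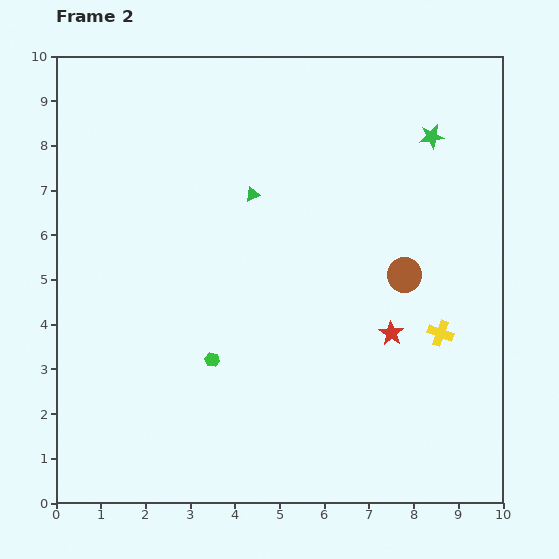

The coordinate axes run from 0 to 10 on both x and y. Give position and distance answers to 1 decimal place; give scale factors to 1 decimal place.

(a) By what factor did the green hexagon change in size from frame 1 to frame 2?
0.6×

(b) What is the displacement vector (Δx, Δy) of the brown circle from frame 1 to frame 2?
(0.1, -1.2)

The brown circle was at (7.7, 6.3) in frame 1 and (7.8, 5.1) in frame 2.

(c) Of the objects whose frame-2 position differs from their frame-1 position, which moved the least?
the brown circle

(moved 1.2)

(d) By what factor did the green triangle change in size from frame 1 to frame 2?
0.6×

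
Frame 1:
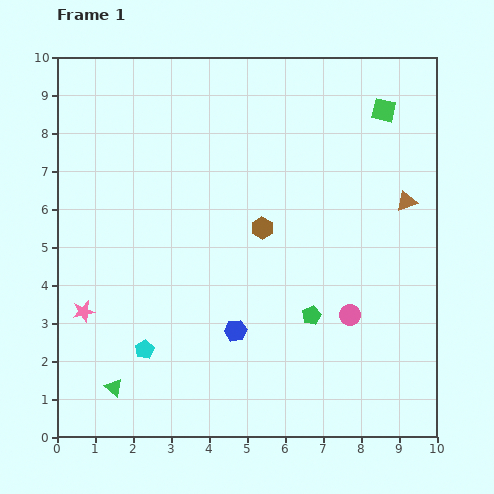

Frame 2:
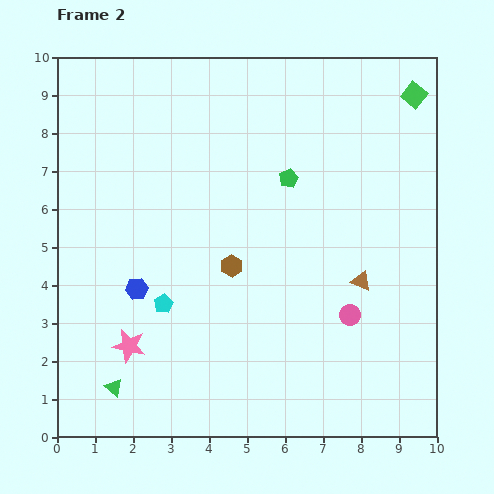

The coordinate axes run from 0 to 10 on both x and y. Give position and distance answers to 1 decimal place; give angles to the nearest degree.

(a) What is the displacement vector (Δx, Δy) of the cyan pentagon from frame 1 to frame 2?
(0.5, 1.2)

The cyan pentagon was at (2.3, 2.3) in frame 1 and (2.8, 3.5) in frame 2.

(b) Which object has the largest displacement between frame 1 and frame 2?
the green pentagon

(moved 3.6; next 2.8)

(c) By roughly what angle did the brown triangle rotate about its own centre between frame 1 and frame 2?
42° clockwise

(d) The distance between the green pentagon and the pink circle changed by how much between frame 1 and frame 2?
+2.9

Distance in frame 1: 1.0. Distance in frame 2: 3.9.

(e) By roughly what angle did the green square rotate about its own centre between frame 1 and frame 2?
26° clockwise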